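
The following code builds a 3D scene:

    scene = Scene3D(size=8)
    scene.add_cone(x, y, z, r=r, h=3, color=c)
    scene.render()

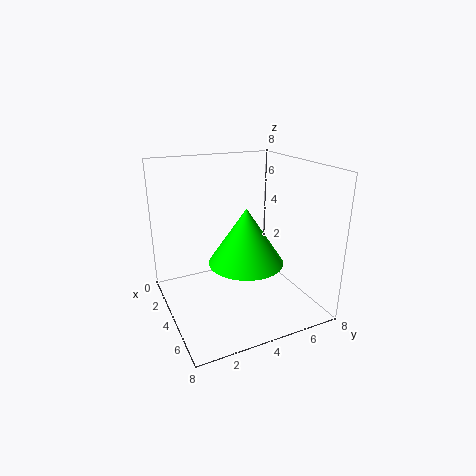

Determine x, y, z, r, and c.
x = 5, y = 4, z = 3, r = 2, c = 'lime'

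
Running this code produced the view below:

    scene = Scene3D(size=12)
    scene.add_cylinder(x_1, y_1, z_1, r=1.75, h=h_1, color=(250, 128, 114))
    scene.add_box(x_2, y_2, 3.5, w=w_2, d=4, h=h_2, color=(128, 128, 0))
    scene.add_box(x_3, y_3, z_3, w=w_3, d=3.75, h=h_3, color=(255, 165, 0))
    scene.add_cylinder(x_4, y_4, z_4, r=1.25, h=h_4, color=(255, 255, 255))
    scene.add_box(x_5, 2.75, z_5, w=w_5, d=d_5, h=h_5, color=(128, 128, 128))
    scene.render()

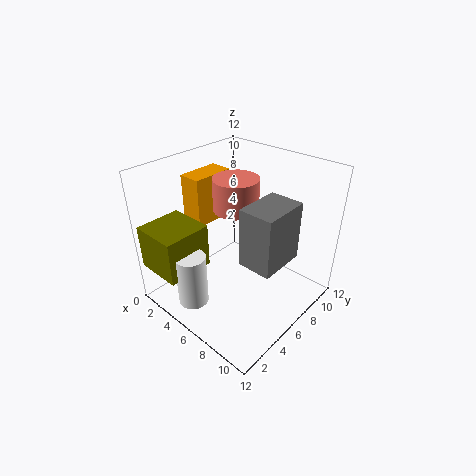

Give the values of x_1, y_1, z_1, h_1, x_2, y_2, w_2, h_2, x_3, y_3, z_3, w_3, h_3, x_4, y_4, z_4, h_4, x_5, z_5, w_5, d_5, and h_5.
x_1 = 6.25
y_1 = 5.5
z_1 = 9
h_1 = 2.5
x_2 = 0.25
y_2 = 0.25
w_2 = 4
h_2 = 3.75
x_3 = 0.75
y_3 = 4.75
z_3 = 6.25
w_3 = 2
h_3 = 4.25
x_4 = 4.5
y_4 = 2
z_4 = 1
h_4 = 4.5
x_5 = 9
z_5 = 6.75
w_5 = 2.5
d_5 = 3.5
h_5 = 4.25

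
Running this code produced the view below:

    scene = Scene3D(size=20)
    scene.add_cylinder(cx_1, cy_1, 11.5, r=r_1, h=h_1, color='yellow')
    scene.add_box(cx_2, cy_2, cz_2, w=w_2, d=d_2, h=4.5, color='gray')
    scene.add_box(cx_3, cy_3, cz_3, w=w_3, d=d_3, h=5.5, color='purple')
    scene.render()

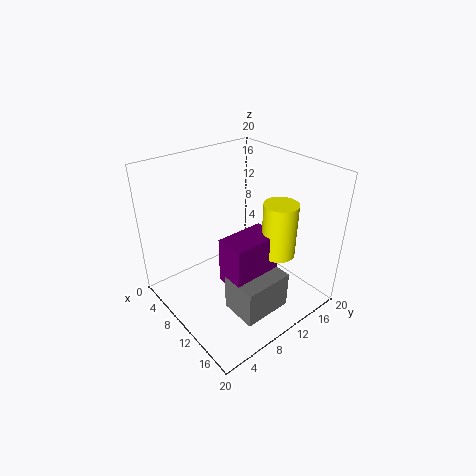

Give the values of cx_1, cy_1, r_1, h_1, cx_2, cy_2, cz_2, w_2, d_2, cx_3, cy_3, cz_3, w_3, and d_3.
cx_1 = 17.5, cy_1 = 10, r_1 = 2, h_1 = 6.5, cx_2 = 15.5, cy_2 = 3.5, cz_2 = 5.5, w_2 = 4.5, d_2 = 6, cx_3 = 14.5, cy_3 = 3.5, cz_3 = 9, w_3 = 3.5, d_3 = 6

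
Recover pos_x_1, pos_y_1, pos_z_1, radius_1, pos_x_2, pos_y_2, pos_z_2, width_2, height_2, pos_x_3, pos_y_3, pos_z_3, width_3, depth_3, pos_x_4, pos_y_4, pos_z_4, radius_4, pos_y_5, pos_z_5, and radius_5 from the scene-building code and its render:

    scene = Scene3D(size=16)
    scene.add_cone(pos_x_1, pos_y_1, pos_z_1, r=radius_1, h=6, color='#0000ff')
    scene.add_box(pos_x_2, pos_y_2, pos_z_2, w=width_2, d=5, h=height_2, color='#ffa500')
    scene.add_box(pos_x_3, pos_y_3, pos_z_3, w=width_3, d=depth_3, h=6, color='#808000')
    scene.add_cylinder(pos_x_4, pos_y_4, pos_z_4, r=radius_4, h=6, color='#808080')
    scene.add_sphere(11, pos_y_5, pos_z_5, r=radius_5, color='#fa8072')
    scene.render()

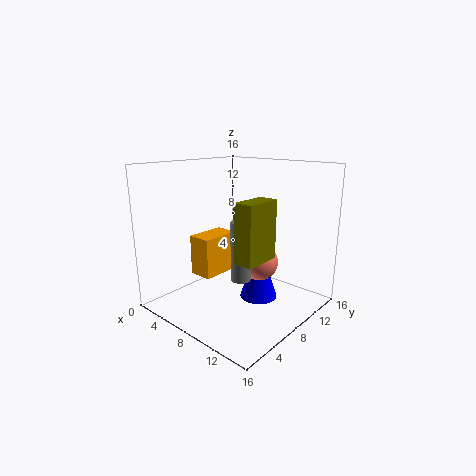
pos_x_1 = 11; pos_y_1 = 8; pos_z_1 = 2; radius_1 = 2; pos_x_2 = 1; pos_y_2 = 7; pos_z_2 = 2; width_2 = 3; height_2 = 5; pos_x_3 = 11; pos_y_3 = 4; pos_z_3 = 7; width_3 = 2; depth_3 = 4; pos_x_4 = 11; pos_y_4 = 5; pos_z_4 = 5; radius_4 = 1; pos_y_5 = 8; pos_z_5 = 6; radius_5 = 2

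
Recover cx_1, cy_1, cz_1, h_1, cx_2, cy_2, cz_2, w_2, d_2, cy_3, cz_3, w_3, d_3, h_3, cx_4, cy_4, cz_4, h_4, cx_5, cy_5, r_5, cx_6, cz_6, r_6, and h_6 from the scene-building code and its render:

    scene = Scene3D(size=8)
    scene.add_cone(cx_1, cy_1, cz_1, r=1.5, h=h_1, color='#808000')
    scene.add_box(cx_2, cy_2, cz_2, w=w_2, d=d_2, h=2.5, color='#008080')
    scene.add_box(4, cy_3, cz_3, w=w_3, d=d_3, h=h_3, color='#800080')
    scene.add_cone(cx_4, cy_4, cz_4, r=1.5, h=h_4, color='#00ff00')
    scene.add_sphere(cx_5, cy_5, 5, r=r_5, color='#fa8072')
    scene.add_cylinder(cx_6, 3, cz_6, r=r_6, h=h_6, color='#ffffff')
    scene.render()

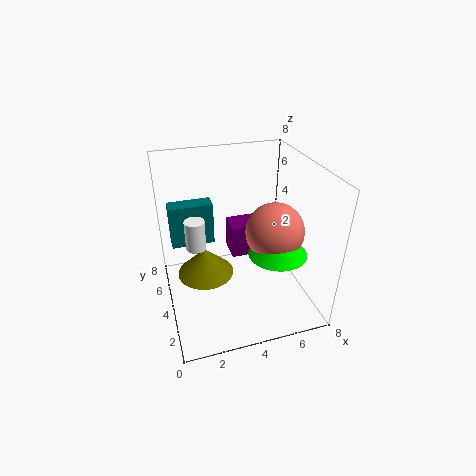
cx_1 = 2; cy_1 = 3.5; cz_1 = 2.5; h_1 = 1.5; cx_2 = 0.5; cy_2 = 5.5; cz_2 = 3; w_2 = 2.5; d_2 = 1; cy_3 = 5; cz_3 = 2; w_3 = 2; d_3 = 1.5; h_3 = 2; cx_4 = 5.5; cy_4 = 2; cz_4 = 4; h_4 = 2; cx_5 = 5.5; cy_5 = 2.5; r_5 = 1.5; cx_6 = 1.5; cz_6 = 4.5; r_6 = 0.5; h_6 = 1.5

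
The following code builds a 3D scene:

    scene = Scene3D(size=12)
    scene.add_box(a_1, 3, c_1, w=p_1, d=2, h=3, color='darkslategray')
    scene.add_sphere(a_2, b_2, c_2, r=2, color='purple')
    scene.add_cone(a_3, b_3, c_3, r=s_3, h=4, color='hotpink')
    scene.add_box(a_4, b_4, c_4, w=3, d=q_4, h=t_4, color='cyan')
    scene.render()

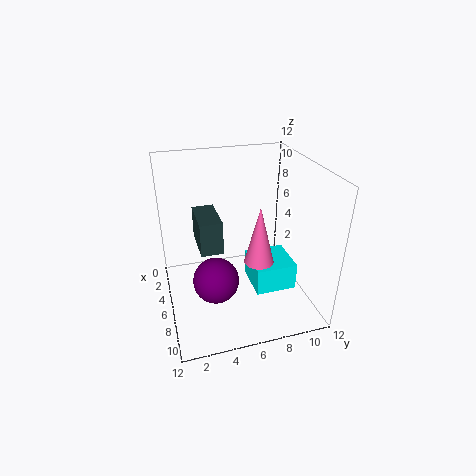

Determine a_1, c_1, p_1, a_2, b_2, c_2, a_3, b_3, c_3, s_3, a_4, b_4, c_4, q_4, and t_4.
a_1 = 1; c_1 = 4; p_1 = 4; a_2 = 6; b_2 = 4; c_2 = 2; a_3 = 11; b_3 = 6; c_3 = 7; s_3 = 1; a_4 = 8; b_4 = 6; c_4 = 4; q_4 = 3; t_4 = 2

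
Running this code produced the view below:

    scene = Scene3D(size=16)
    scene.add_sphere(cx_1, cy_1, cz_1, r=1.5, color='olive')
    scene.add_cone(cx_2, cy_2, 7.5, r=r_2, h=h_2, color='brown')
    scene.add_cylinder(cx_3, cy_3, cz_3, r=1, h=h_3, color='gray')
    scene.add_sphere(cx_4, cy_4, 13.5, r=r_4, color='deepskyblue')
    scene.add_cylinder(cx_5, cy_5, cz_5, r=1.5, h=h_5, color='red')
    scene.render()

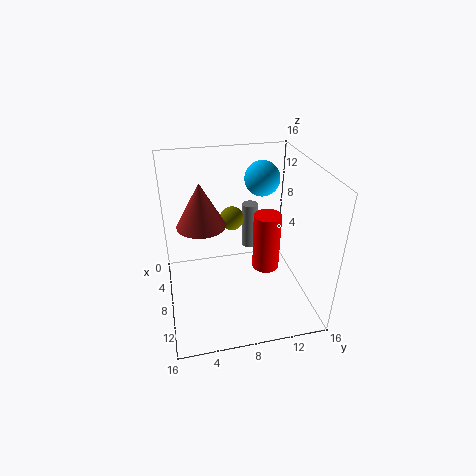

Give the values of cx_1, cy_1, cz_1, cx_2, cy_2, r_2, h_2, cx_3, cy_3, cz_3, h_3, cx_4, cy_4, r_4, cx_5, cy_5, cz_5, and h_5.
cx_1 = 2.5
cy_1 = 8.5
cz_1 = 7.5
cx_2 = 3.5
cy_2 = 4.5
r_2 = 3
h_2 = 5.5
cx_3 = 2
cy_3 = 11
cz_3 = 3
h_3 = 6
cx_4 = 5
cy_4 = 11.5
r_4 = 2
cx_5 = 9
cy_5 = 11
cz_5 = 4.5
h_5 = 6.5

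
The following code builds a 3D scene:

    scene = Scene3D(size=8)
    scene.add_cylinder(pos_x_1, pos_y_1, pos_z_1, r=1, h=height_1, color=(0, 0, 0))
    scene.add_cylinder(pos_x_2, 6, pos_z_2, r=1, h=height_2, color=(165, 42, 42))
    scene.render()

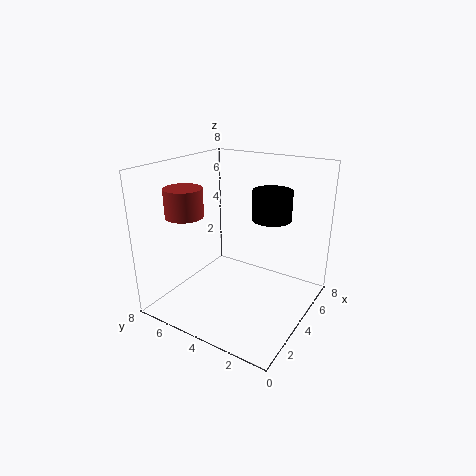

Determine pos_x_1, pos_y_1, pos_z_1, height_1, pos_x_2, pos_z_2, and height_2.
pos_x_1 = 4; pos_y_1 = 2; pos_z_1 = 5.5; height_1 = 1.5; pos_x_2 = 2; pos_z_2 = 5.5; height_2 = 1.5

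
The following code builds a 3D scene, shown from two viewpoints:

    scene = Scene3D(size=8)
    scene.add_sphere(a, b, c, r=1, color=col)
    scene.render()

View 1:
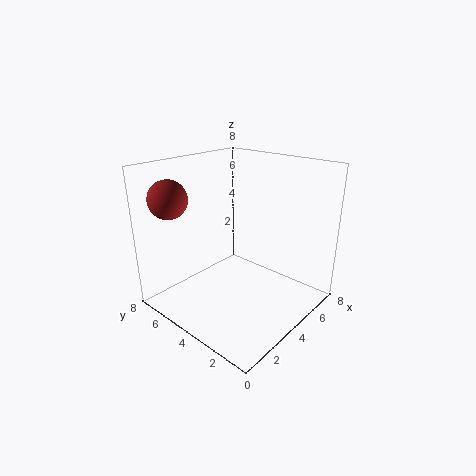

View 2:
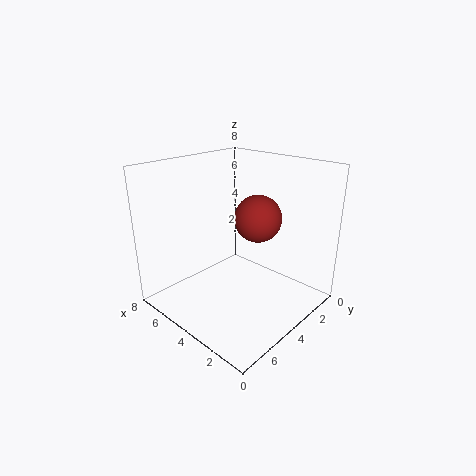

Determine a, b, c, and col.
a = 1, b = 6, c = 6.5, col = 'brown'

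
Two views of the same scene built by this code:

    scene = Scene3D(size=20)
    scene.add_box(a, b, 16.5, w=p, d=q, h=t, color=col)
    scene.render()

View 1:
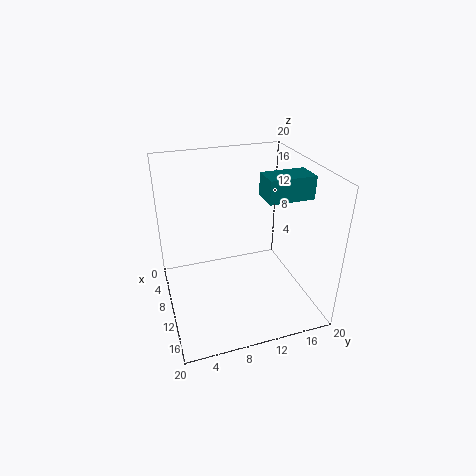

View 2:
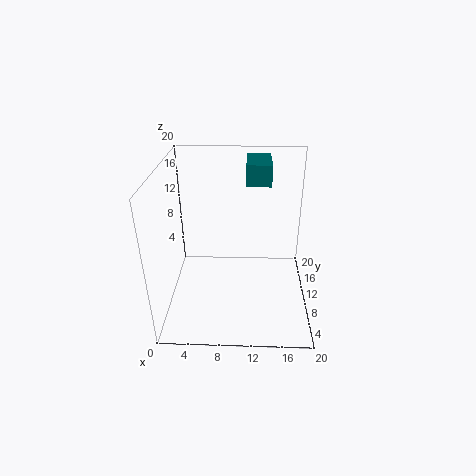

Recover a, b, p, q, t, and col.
a = 11; b = 12.5; p = 3.5; q = 6; t = 3; col = 'teal'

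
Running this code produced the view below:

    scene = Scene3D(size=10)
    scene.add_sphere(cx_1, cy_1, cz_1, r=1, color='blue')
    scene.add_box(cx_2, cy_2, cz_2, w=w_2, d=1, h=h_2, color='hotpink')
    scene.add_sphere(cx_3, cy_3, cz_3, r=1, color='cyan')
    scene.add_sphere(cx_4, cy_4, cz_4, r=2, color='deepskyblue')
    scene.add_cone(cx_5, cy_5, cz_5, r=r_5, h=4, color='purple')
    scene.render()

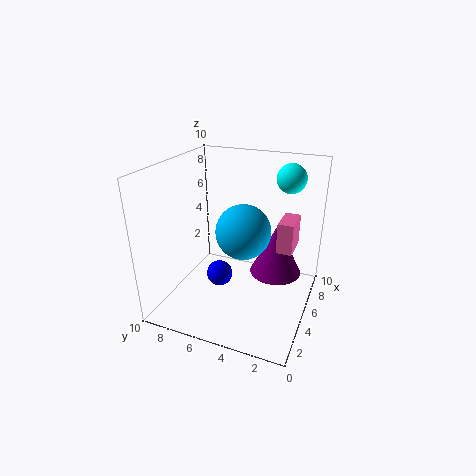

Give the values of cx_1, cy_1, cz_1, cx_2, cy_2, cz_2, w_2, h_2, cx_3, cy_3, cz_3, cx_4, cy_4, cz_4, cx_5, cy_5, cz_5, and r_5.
cx_1 = 6, cy_1 = 7, cz_1 = 1, cx_2 = 4, cy_2 = 1, cz_2 = 5, w_2 = 2, h_2 = 2, cx_3 = 7, cy_3 = 2, cz_3 = 9, cx_4 = 6, cy_4 = 5, cz_4 = 5, cx_5 = 8, cy_5 = 3, cz_5 = 1, r_5 = 2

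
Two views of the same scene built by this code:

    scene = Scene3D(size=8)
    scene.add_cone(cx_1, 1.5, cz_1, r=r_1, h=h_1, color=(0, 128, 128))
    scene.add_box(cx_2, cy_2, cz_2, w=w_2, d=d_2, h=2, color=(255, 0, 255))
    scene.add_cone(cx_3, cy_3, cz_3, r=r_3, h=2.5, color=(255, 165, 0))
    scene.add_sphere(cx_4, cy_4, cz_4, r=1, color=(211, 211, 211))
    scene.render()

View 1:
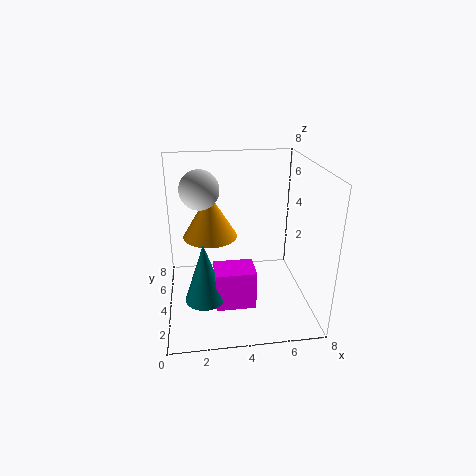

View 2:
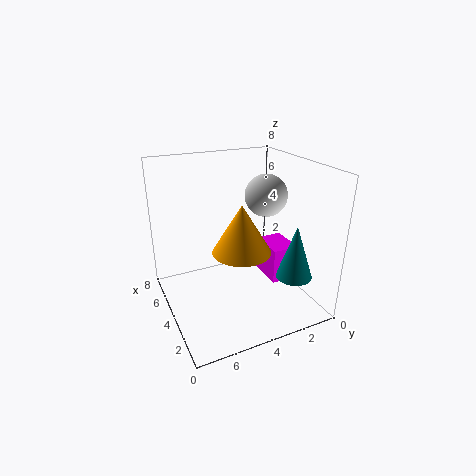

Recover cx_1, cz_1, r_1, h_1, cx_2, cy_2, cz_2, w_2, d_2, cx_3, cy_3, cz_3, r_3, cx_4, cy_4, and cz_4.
cx_1 = 2; cz_1 = 2; r_1 = 1; h_1 = 3; cx_2 = 2.5; cy_2 = 1; cz_2 = 1.5; w_2 = 2; d_2 = 1.5; cx_3 = 2.5; cy_3 = 4.5; cz_3 = 4; r_3 = 1.5; cx_4 = 2; cy_4 = 3.5; cz_4 = 7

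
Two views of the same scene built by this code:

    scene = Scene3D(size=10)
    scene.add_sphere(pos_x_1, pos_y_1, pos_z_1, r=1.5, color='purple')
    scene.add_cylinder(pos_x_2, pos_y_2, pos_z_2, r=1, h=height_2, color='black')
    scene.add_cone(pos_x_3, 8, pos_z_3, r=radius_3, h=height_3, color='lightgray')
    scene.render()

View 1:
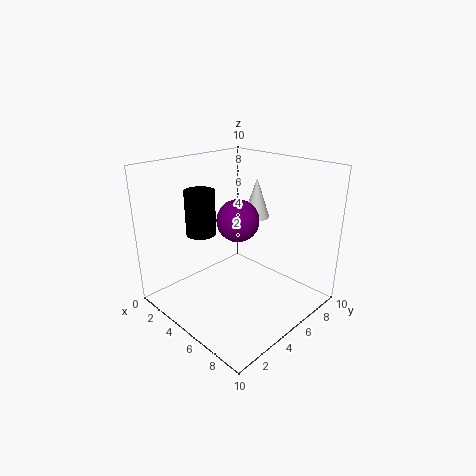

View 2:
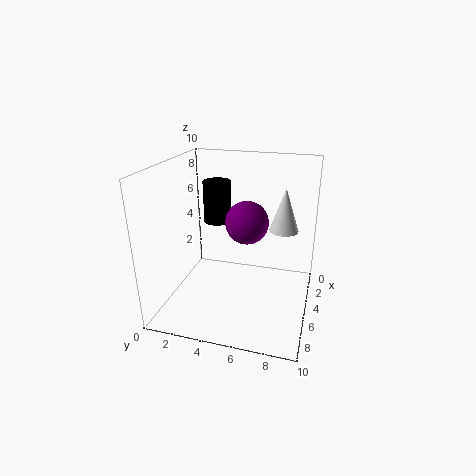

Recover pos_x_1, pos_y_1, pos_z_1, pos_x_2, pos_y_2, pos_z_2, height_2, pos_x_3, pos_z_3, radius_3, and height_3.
pos_x_1 = 4.5; pos_y_1 = 5.5; pos_z_1 = 6; pos_x_2 = 3.5; pos_y_2 = 3; pos_z_2 = 5.5; height_2 = 3; pos_x_3 = 4; pos_z_3 = 5.5; radius_3 = 1; height_3 = 3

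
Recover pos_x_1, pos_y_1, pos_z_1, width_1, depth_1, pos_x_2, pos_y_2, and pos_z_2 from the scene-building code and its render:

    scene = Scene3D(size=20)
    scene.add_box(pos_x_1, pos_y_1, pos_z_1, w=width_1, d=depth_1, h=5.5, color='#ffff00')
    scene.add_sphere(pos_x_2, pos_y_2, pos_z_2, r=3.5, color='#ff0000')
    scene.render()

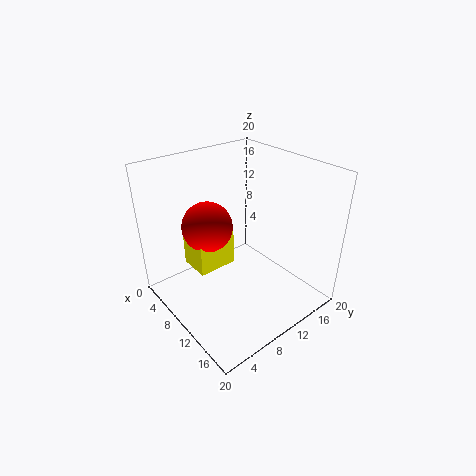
pos_x_1 = 4.5; pos_y_1 = 4.5; pos_z_1 = 5.5; width_1 = 4.5; depth_1 = 5.5; pos_x_2 = 7; pos_y_2 = 7; pos_z_2 = 11.5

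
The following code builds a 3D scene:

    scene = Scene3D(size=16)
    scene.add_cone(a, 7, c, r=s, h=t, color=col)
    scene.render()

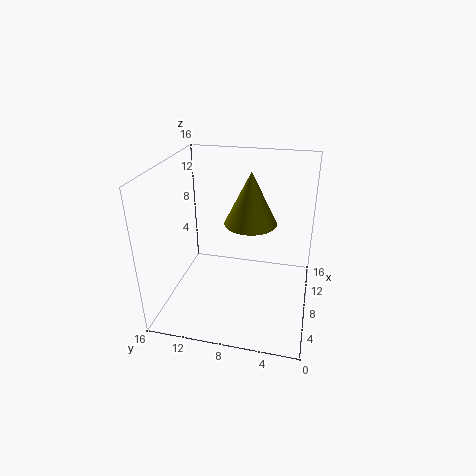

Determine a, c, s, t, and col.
a = 10
c = 9
s = 3
t = 6
col = 'olive'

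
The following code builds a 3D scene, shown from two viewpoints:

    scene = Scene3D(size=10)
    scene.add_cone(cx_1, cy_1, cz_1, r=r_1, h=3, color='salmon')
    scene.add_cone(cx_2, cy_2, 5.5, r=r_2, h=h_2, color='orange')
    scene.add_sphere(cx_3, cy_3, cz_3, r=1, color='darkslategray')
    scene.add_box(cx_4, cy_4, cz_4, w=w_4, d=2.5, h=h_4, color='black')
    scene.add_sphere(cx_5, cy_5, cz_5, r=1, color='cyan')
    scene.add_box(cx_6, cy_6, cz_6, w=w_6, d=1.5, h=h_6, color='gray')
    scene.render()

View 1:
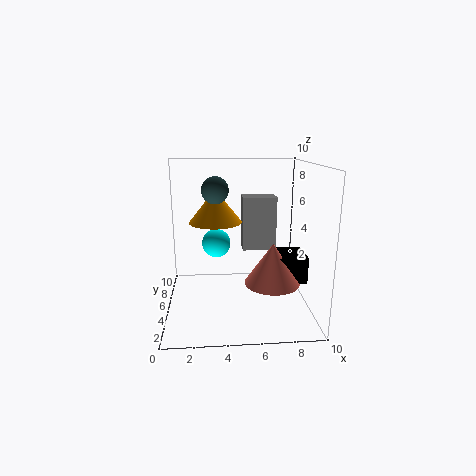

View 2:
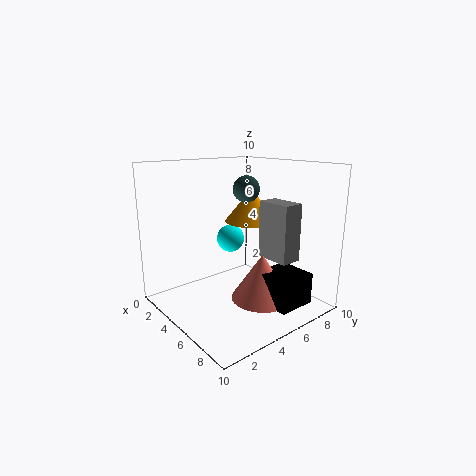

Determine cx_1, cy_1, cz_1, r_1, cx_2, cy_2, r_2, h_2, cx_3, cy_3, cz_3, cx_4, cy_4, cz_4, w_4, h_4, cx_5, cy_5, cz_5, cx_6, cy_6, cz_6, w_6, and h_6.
cx_1 = 7.5, cy_1 = 5, cz_1 = 1.5, r_1 = 2, cx_2 = 3.5, cy_2 = 7.5, r_2 = 2, h_2 = 2.5, cx_3 = 3.5, cy_3 = 7, cz_3 = 8, cx_4 = 7.5, cy_4 = 4.5, cz_4 = 1.5, w_4 = 2.5, h_4 = 2, cx_5 = 3.5, cy_5 = 5.5, cz_5 = 4.5, cx_6 = 5.5, cy_6 = 6.5, cz_6 = 3.5, w_6 = 2.5, h_6 = 4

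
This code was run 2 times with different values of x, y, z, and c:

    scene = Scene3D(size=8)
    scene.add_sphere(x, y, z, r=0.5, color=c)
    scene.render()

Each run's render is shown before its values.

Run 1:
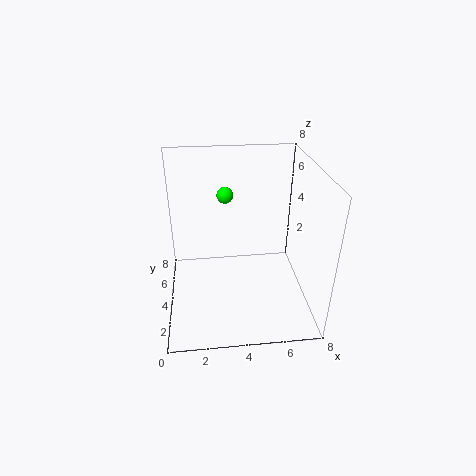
x = 3.5
y = 6.5
z = 5.5
c = 'lime'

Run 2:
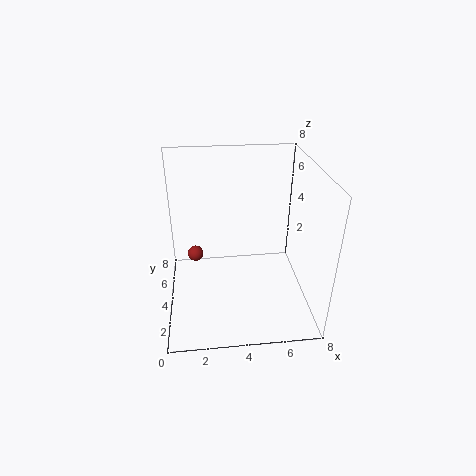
x = 1.5
y = 6.5
z = 1.5
c = 'brown'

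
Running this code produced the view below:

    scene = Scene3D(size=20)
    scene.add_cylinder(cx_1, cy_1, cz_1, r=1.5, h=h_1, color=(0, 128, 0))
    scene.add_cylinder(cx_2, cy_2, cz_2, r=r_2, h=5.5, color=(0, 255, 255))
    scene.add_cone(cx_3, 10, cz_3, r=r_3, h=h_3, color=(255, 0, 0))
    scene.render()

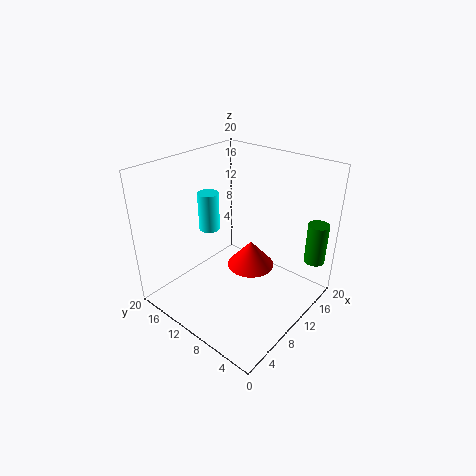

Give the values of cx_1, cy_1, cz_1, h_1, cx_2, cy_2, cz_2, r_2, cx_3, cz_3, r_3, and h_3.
cx_1 = 18, cy_1 = 2, cz_1 = 5.5, h_1 = 6, cx_2 = 9.5, cy_2 = 15, cz_2 = 10, r_2 = 1.5, cx_3 = 13, cz_3 = 4, r_3 = 3.5, h_3 = 4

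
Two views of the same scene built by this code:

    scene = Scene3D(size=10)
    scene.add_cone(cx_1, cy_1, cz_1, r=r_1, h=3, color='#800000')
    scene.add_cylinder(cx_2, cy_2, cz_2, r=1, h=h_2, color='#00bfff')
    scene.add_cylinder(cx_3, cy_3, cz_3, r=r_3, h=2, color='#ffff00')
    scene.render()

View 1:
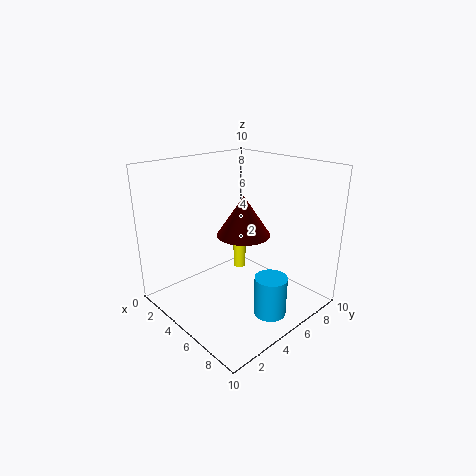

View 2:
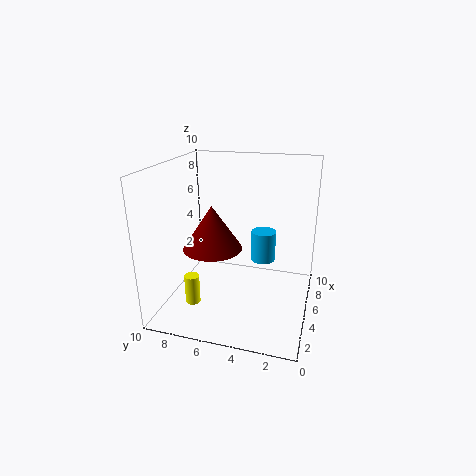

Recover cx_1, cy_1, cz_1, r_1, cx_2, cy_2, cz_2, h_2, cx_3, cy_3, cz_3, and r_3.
cx_1 = 4
cy_1 = 6.5
cz_1 = 4.5
r_1 = 2
cx_2 = 9
cy_2 = 4
cz_2 = 1.5
h_2 = 2.5
cx_3 = 2.5
cy_3 = 7.5
cz_3 = 1
r_3 = 0.5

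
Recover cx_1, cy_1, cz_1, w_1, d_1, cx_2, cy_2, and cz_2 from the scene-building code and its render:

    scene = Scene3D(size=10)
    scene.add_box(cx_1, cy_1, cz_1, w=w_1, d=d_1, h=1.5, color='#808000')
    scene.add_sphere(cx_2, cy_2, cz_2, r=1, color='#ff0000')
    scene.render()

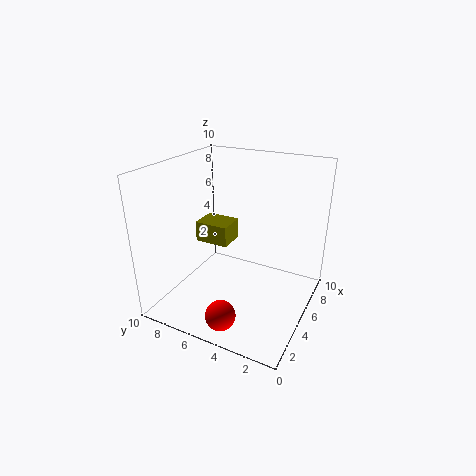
cx_1 = 5; cy_1 = 6; cz_1 = 4; w_1 = 2; d_1 = 2.5; cx_2 = 1.5; cy_2 = 4.5; cz_2 = 1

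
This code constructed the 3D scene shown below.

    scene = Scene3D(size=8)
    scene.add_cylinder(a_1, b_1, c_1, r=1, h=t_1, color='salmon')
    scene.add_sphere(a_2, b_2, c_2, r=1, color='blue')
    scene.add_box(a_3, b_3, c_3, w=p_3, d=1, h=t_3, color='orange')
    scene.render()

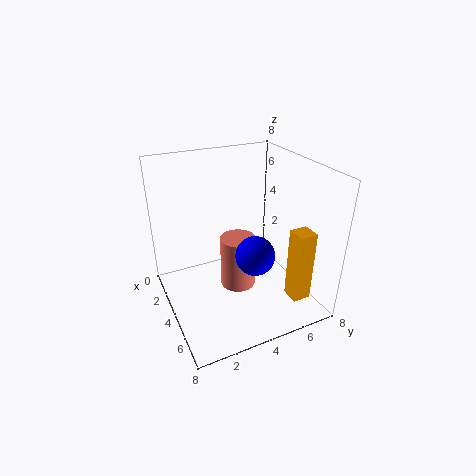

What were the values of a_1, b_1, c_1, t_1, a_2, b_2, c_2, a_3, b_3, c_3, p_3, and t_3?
a_1 = 4; b_1 = 4; c_1 = 1; t_1 = 3; a_2 = 6; b_2 = 4; c_2 = 4; a_3 = 6; b_3 = 6; c_3 = 1; p_3 = 1; t_3 = 4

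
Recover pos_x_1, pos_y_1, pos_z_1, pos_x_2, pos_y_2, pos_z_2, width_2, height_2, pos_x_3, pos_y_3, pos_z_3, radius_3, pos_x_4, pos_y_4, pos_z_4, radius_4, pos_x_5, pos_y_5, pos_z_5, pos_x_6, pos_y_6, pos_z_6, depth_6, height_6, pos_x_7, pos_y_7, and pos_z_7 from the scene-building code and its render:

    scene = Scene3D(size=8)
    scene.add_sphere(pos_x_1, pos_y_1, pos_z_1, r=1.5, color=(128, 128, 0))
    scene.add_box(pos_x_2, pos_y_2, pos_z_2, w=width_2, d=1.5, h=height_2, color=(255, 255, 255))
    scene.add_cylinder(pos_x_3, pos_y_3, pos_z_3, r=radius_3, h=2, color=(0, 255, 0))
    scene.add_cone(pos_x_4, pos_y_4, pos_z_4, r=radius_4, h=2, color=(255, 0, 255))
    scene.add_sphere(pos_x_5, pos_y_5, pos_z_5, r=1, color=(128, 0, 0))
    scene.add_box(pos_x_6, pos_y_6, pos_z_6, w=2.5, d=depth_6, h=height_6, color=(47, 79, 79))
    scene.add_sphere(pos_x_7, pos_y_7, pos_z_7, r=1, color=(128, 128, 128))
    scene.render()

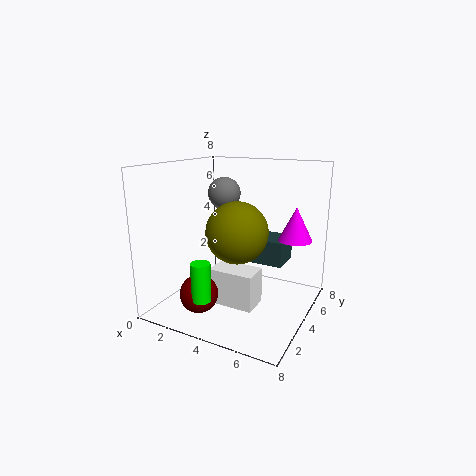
pos_x_1 = 5
pos_y_1 = 2
pos_z_1 = 5
pos_x_2 = 3
pos_y_2 = 2.5
pos_z_2 = 0.5
width_2 = 2.5
height_2 = 2
pos_x_3 = 3.5
pos_y_3 = 1
pos_z_3 = 1.5
radius_3 = 0.5
pos_x_4 = 6.5
pos_y_4 = 6.5
pos_z_4 = 3.5
radius_4 = 1
pos_x_5 = 3
pos_y_5 = 1.5
pos_z_5 = 1.5
pos_x_6 = 3.5
pos_y_6 = 5.5
pos_z_6 = 2
depth_6 = 2
height_6 = 1.5
pos_x_7 = 2
pos_y_7 = 6
pos_z_7 = 6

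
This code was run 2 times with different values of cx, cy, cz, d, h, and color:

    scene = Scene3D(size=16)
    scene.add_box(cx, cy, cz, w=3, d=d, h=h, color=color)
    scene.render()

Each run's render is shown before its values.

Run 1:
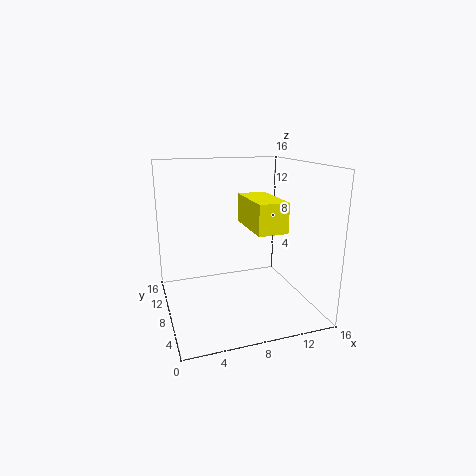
cx = 8, cy = 2, cz = 10, d = 6, h = 3, color = 'yellow'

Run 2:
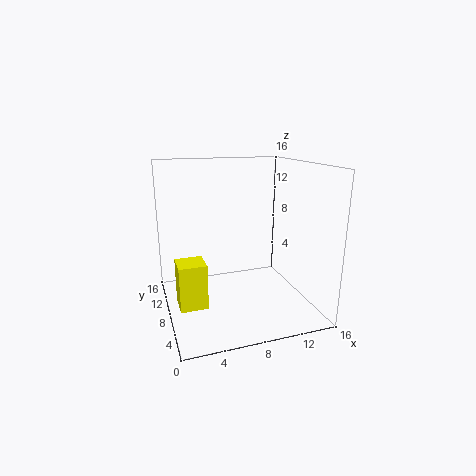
cx = 1, cy = 6, cz = 1, d = 3, h = 5, color = 'yellow'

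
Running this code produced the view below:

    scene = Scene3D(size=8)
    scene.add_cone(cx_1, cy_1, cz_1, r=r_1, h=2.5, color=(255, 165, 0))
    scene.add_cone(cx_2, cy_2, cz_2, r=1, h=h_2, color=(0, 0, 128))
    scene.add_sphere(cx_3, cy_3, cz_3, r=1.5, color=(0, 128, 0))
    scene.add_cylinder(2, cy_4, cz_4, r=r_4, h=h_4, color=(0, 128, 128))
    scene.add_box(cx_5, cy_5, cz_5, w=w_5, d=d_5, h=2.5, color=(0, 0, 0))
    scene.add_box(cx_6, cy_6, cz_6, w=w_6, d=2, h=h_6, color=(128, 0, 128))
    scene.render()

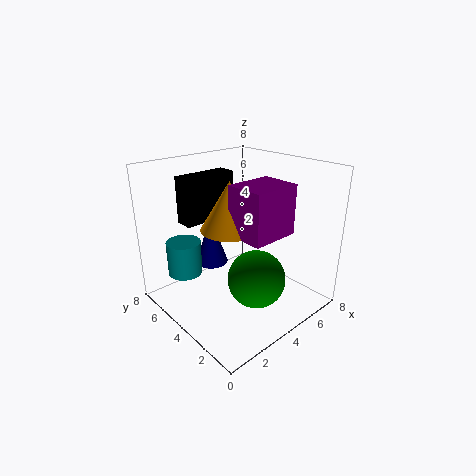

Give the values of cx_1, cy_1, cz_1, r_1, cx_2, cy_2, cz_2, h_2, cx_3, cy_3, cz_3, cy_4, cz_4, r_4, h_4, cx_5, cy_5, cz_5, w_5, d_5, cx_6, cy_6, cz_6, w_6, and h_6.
cx_1 = 3
cy_1 = 3.5
cz_1 = 5
r_1 = 1.5
cx_2 = 4
cy_2 = 6.5
cz_2 = 1.5
h_2 = 3
cx_3 = 3.5
cy_3 = 2
cz_3 = 2.5
cy_4 = 6.5
cz_4 = 1.5
r_4 = 1
h_4 = 2
cx_5 = 1.5
cy_5 = 5
cz_5 = 5
w_5 = 3
d_5 = 1
cx_6 = 2.5
cy_6 = 1
cz_6 = 5
w_6 = 2.5
h_6 = 2.5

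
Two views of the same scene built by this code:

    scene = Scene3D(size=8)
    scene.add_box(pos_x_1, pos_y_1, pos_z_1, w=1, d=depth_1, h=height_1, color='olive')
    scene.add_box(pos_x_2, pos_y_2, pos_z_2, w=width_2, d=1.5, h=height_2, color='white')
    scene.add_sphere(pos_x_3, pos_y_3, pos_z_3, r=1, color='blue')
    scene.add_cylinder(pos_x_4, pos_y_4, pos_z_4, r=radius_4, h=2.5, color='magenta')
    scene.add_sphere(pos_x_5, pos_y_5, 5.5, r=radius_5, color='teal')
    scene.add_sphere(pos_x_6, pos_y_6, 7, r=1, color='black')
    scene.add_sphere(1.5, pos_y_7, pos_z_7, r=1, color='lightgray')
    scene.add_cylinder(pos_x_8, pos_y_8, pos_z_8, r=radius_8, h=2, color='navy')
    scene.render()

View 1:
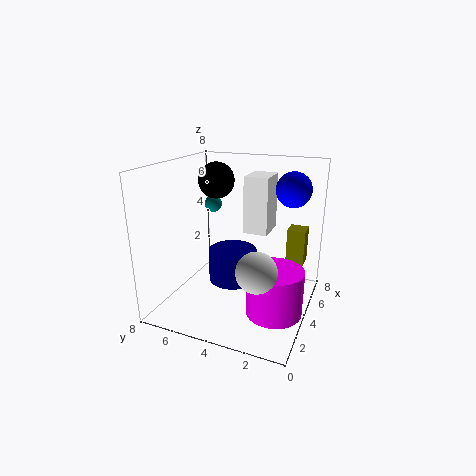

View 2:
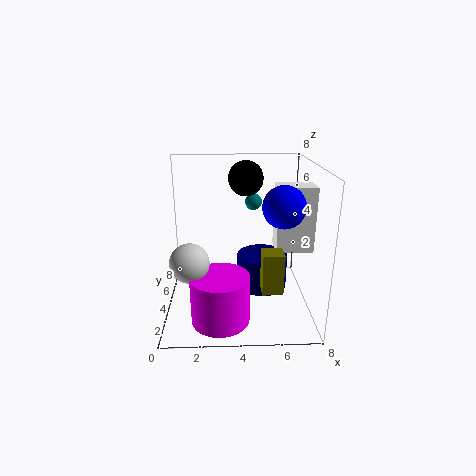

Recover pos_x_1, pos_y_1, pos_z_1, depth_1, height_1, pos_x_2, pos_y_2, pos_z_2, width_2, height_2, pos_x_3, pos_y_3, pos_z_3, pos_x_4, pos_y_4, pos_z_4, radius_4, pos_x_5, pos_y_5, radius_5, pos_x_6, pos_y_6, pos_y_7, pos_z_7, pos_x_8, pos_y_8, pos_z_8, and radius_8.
pos_x_1 = 5; pos_y_1 = 0.5; pos_z_1 = 2.5; depth_1 = 1; height_1 = 2; pos_x_2 = 6; pos_y_2 = 3; pos_z_2 = 3.5; width_2 = 2; height_2 = 3.5; pos_x_3 = 6; pos_y_3 = 1.5; pos_z_3 = 6.5; pos_x_4 = 3; pos_y_4 = 1.5; pos_z_4 = 0.5; radius_4 = 1.5; pos_x_5 = 5; pos_y_5 = 6; radius_5 = 0.5; pos_x_6 = 4.5; pos_y_6 = 5.5; pos_y_7 = 2; pos_z_7 = 3.5; pos_x_8 = 5.5; pos_y_8 = 5; pos_z_8 = 0.5; radius_8 = 1.5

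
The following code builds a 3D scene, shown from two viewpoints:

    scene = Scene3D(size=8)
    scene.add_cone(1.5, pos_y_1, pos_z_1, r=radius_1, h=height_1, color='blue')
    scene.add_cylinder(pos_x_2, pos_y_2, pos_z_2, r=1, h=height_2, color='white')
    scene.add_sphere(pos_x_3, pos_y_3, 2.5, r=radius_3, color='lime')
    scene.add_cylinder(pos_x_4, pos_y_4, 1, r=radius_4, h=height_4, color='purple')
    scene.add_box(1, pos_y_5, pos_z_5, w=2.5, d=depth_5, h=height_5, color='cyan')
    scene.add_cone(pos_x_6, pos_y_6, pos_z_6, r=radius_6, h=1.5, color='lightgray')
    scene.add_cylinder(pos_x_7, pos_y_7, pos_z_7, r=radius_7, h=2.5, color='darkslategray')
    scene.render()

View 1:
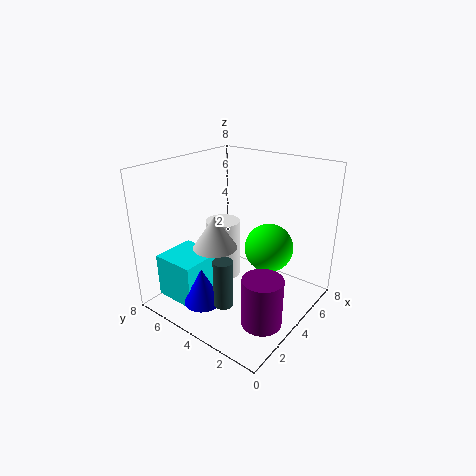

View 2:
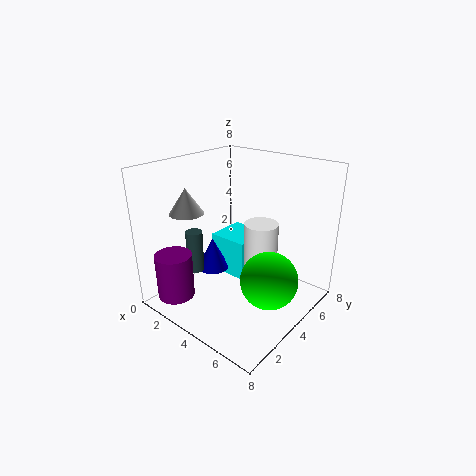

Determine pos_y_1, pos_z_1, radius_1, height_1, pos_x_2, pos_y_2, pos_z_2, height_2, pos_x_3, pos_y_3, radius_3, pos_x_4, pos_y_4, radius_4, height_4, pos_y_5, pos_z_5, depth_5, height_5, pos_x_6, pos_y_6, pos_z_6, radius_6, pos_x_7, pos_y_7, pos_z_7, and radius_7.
pos_y_1 = 4.5, pos_z_1 = 1, radius_1 = 1, height_1 = 2, pos_x_2 = 4.5, pos_y_2 = 5.5, pos_z_2 = 1, height_2 = 3.5, pos_x_3 = 6.5, pos_y_3 = 3.5, radius_3 = 1.5, pos_x_4 = 2, pos_y_4 = 1, radius_4 = 1, height_4 = 2.5, pos_y_5 = 5, pos_z_5 = 0.5, depth_5 = 2.5, height_5 = 2.5, pos_x_6 = 1, pos_y_6 = 3, pos_z_6 = 5, radius_6 = 1, pos_x_7 = 1.5, pos_y_7 = 3, pos_z_7 = 1.5, radius_7 = 0.5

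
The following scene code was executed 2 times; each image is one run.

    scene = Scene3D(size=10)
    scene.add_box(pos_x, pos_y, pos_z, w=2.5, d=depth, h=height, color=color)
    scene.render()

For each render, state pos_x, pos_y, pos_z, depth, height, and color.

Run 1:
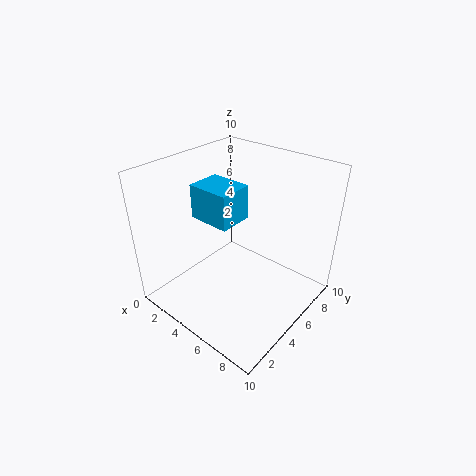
pos_x = 4.5; pos_y = 1.5; pos_z = 8; depth = 2; height = 2; color = 'deepskyblue'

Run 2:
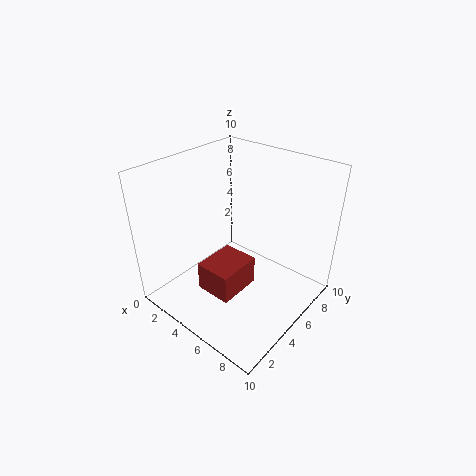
pos_x = 4; pos_y = 2; pos_z = 2; depth = 3; height = 2; color = 'brown'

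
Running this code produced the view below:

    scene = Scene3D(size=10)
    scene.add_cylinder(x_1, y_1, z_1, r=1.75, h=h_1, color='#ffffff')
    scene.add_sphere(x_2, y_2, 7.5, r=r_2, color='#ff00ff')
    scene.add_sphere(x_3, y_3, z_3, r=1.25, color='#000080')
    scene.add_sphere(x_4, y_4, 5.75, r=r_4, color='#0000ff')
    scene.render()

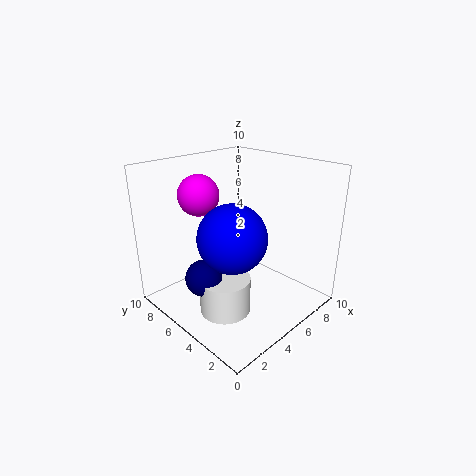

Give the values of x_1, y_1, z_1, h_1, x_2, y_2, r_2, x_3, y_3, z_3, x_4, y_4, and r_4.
x_1 = 3.25, y_1 = 4.5, z_1 = 0.25, h_1 = 2.5, x_2 = 4.25, y_2 = 8.25, r_2 = 1.5, x_3 = 2.25, y_3 = 5.5, z_3 = 2.75, x_4 = 3.5, y_4 = 4, r_4 = 2.25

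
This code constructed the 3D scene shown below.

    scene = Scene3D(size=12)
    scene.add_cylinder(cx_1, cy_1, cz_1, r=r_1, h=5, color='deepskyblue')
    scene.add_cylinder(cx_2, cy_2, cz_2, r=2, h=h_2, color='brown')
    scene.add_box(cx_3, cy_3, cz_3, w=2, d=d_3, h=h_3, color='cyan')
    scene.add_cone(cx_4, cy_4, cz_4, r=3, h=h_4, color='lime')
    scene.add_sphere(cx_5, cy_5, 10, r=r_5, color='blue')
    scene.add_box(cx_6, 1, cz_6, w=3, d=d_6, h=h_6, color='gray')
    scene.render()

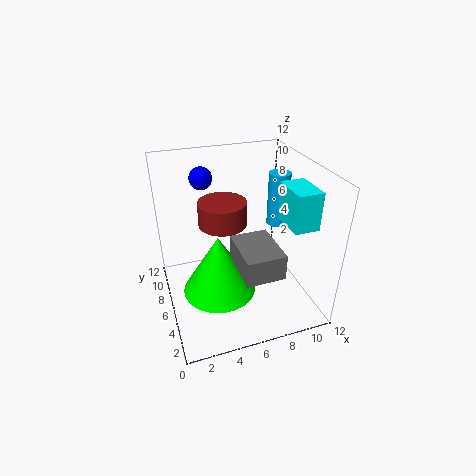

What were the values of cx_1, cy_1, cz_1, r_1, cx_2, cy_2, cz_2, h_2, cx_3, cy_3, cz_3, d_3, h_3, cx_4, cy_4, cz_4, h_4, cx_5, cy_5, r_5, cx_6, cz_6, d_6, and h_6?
cx_1 = 11
cy_1 = 9
cz_1 = 5
r_1 = 1
cx_2 = 5
cy_2 = 7
cz_2 = 7
h_2 = 2
cx_3 = 9
cy_3 = 2
cz_3 = 8
d_3 = 3
h_3 = 3
cx_4 = 4
cy_4 = 5
cz_4 = 2
h_4 = 5
cx_5 = 4
cy_5 = 10
r_5 = 1
cx_6 = 5
cz_6 = 5
d_6 = 4
h_6 = 2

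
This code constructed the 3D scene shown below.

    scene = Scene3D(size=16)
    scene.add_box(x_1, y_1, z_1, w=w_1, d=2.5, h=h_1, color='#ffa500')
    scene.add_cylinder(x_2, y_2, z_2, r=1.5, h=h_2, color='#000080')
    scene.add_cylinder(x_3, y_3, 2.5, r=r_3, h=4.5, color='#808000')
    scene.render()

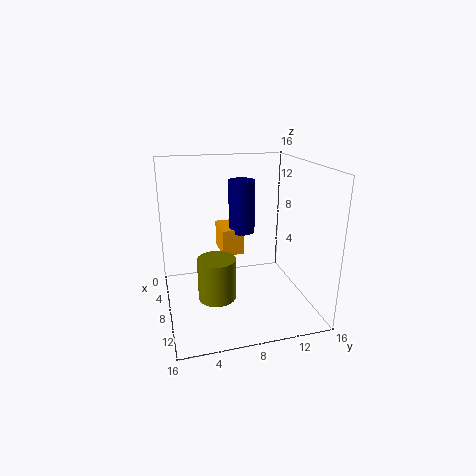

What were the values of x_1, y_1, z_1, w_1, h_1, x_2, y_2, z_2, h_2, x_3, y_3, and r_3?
x_1 = 3, y_1 = 6.5, z_1 = 5.5, w_1 = 4, h_1 = 3, x_2 = 6, y_2 = 9, z_2 = 8, h_2 = 6, x_3 = 10.5, y_3 = 5, r_3 = 2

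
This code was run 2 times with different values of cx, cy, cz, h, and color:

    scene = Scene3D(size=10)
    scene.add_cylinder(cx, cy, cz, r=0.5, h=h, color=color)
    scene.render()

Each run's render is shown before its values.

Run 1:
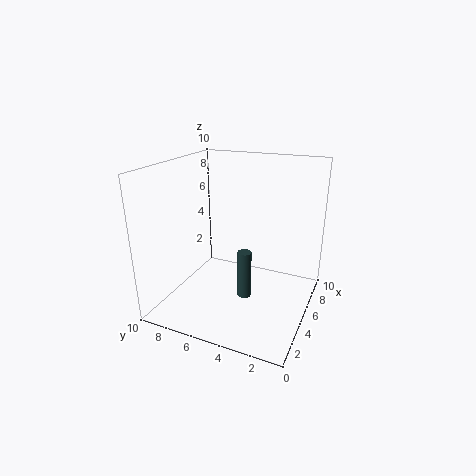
cx = 5, cy = 4.5, cz = 0.5, h = 3.5, color = 'darkslategray'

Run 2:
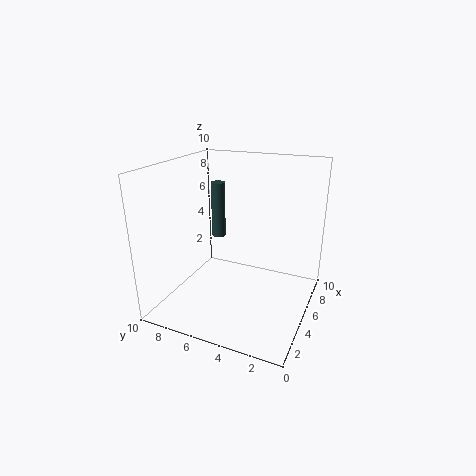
cx = 6, cy = 7, cz = 4.5, h = 4, color = 'darkslategray'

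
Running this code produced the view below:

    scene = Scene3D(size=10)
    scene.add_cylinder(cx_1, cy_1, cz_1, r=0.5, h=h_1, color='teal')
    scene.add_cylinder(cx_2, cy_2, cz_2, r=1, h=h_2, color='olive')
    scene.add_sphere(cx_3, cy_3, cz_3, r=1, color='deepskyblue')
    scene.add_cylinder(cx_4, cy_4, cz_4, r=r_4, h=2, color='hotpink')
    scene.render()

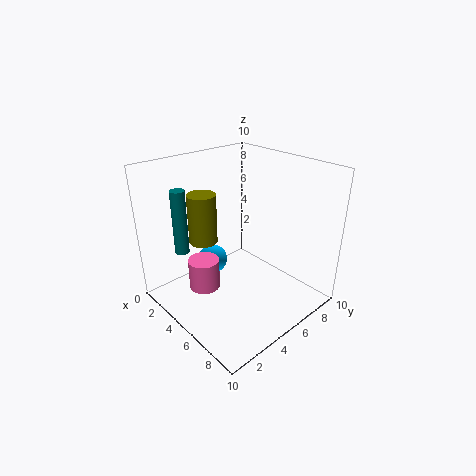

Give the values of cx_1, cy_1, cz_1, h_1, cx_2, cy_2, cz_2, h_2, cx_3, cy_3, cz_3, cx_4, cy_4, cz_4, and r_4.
cx_1 = 2.5; cy_1 = 2; cz_1 = 4; h_1 = 4.5; cx_2 = 3; cy_2 = 3.5; cz_2 = 4.5; h_2 = 3.5; cx_3 = 4; cy_3 = 3.5; cz_3 = 3.5; cx_4 = 5; cy_4 = 2; cz_4 = 2.5; r_4 = 1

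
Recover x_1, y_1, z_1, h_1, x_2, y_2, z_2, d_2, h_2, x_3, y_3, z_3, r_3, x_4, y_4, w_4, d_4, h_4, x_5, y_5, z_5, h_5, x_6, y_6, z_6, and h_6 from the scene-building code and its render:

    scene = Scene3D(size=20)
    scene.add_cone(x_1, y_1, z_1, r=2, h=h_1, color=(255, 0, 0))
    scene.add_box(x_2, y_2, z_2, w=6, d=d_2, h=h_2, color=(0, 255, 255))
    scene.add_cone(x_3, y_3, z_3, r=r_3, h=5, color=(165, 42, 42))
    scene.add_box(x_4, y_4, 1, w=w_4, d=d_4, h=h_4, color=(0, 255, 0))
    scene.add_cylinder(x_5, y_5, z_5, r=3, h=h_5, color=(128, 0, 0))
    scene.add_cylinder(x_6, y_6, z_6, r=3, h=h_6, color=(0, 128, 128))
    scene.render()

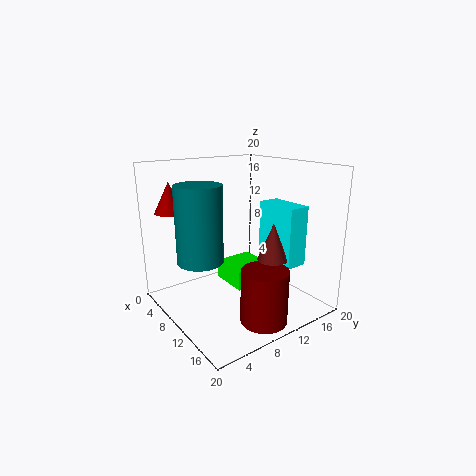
x_1 = 6
y_1 = 2
z_1 = 14
h_1 = 4
x_2 = 11
y_2 = 13
z_2 = 7
d_2 = 3
h_2 = 8
x_3 = 15
y_3 = 12
z_3 = 8
r_3 = 2
x_4 = 3
y_4 = 11
w_4 = 6
d_4 = 6
h_4 = 3
x_5 = 17
y_5 = 9
z_5 = 1
h_5 = 7
x_6 = 10
y_6 = 4
z_6 = 8
h_6 = 10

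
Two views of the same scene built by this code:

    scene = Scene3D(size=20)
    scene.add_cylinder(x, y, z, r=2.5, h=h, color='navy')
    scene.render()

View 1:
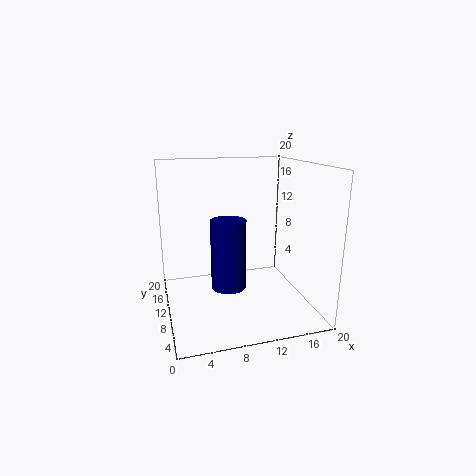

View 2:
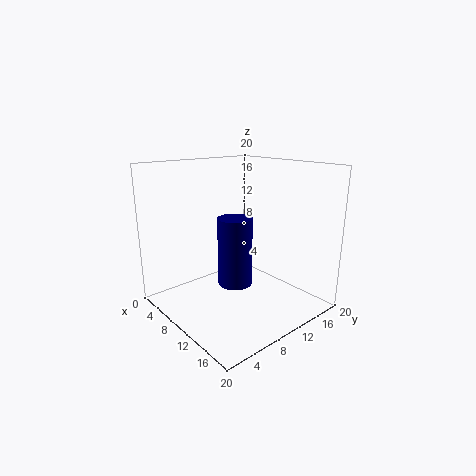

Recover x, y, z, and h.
x = 8.75
y = 10.5
z = 2.5
h = 10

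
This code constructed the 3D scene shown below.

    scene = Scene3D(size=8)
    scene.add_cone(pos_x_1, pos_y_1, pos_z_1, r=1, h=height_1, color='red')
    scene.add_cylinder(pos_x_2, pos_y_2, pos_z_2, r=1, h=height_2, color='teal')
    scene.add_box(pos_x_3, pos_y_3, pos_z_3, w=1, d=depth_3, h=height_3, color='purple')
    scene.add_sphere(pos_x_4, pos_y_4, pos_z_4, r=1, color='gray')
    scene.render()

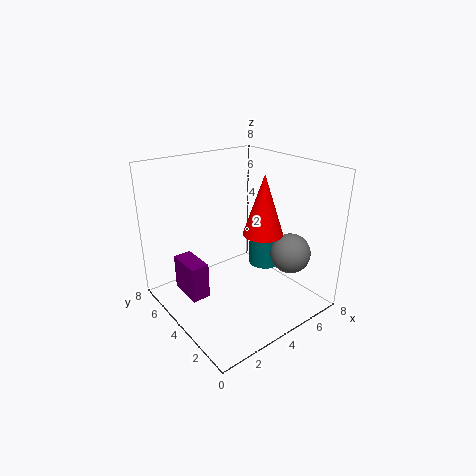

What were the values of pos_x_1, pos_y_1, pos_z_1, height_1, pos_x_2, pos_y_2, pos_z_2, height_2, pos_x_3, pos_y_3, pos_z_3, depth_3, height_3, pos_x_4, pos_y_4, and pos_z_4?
pos_x_1 = 4; pos_y_1 = 2; pos_z_1 = 5; height_1 = 3; pos_x_2 = 7; pos_y_2 = 5; pos_z_2 = 1; height_2 = 2; pos_x_3 = 1; pos_y_3 = 4; pos_z_3 = 1; depth_3 = 2; height_3 = 2; pos_x_4 = 5; pos_y_4 = 1; pos_z_4 = 4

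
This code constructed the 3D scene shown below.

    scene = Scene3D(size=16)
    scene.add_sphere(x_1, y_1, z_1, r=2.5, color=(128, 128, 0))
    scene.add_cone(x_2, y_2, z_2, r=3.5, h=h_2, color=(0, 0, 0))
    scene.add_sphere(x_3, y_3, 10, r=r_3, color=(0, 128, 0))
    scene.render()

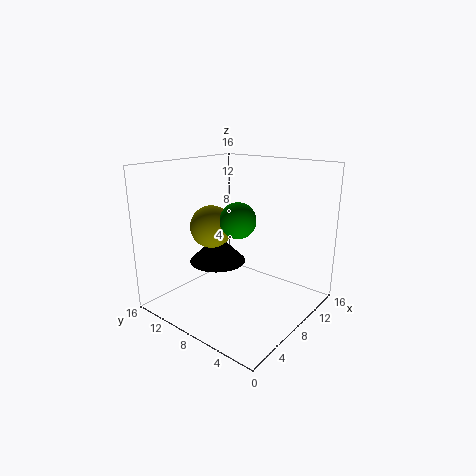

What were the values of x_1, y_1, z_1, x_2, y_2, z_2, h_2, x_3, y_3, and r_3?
x_1 = 8; y_1 = 12; z_1 = 8.5; x_2 = 9.5; y_2 = 12.5; z_2 = 3.5; h_2 = 3.5; x_3 = 8; y_3 = 8; r_3 = 2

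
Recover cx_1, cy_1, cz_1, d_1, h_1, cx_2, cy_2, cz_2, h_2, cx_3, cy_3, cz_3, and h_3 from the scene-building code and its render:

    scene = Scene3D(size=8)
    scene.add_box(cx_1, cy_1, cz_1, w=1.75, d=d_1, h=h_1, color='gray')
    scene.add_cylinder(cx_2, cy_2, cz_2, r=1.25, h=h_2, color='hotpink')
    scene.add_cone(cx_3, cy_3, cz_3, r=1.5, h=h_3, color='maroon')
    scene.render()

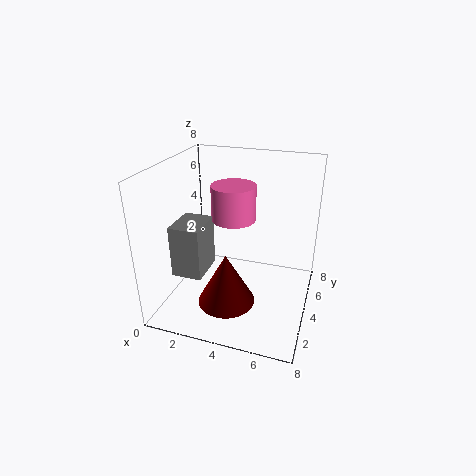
cx_1 = 0.5
cy_1 = 2.5
cz_1 = 1.75
d_1 = 2.25
h_1 = 3
cx_2 = 3.5
cy_2 = 4.75
cz_2 = 4.75
h_2 = 2
cx_3 = 4
cy_3 = 2
cz_3 = 1.25
h_3 = 2.75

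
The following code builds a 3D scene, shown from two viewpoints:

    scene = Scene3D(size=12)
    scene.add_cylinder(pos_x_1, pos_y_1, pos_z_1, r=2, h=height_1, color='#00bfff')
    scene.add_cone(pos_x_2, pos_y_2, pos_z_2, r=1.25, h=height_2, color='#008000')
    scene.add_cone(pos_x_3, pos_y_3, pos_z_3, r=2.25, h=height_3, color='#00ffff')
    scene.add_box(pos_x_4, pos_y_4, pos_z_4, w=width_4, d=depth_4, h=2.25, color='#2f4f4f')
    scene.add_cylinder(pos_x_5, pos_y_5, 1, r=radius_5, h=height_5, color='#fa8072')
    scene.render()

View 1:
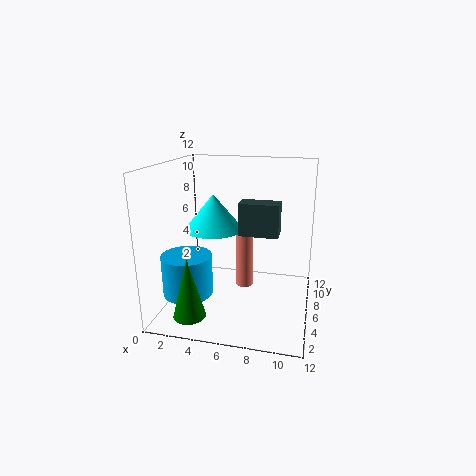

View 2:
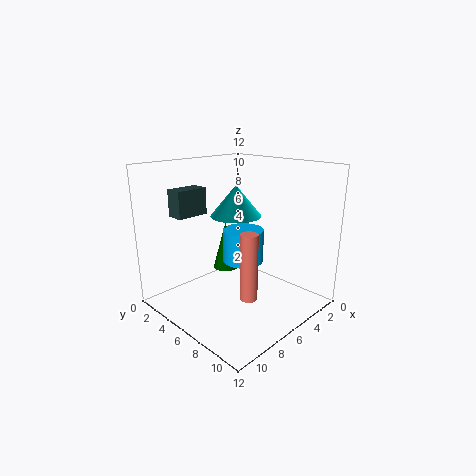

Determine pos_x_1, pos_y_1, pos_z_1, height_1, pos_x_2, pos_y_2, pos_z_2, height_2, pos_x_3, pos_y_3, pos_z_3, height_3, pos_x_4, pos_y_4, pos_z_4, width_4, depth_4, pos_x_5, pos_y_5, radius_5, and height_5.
pos_x_1 = 2.5, pos_y_1 = 3.25, pos_z_1 = 2, height_1 = 3.25, pos_x_2 = 3.25, pos_y_2 = 1.5, pos_z_2 = 1, height_2 = 4.75, pos_x_3 = 4.5, pos_y_3 = 4.25, pos_z_3 = 7.25, height_3 = 2.75, pos_x_4 = 7, pos_y_4 = 1.75, pos_z_4 = 7.75, width_4 = 2.75, depth_4 = 1.5, pos_x_5 = 6.25, pos_y_5 = 7.5, radius_5 = 0.75, height_5 = 5.75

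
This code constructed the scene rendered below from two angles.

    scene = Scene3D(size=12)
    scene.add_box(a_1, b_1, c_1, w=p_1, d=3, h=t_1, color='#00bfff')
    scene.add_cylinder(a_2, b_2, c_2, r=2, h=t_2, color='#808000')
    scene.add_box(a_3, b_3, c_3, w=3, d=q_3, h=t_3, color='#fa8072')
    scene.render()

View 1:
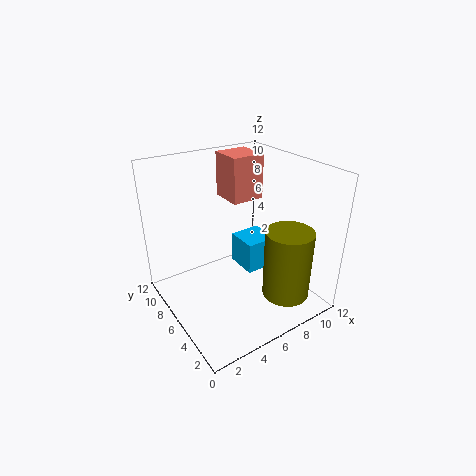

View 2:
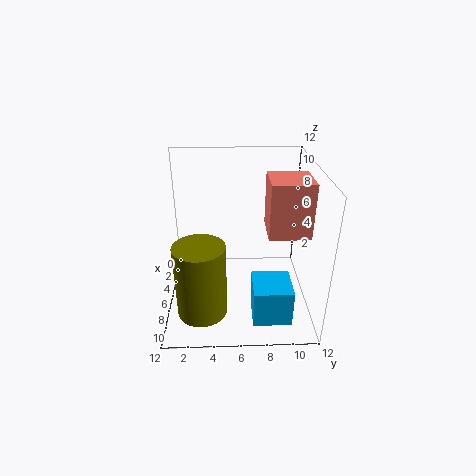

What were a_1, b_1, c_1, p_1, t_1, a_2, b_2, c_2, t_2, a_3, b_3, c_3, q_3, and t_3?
a_1 = 8, b_1 = 7, c_1 = 1, p_1 = 3, t_1 = 3, a_2 = 9, b_2 = 3, c_2 = 1, t_2 = 6, a_3 = 7, b_3 = 8, c_3 = 8, q_3 = 3, t_3 = 4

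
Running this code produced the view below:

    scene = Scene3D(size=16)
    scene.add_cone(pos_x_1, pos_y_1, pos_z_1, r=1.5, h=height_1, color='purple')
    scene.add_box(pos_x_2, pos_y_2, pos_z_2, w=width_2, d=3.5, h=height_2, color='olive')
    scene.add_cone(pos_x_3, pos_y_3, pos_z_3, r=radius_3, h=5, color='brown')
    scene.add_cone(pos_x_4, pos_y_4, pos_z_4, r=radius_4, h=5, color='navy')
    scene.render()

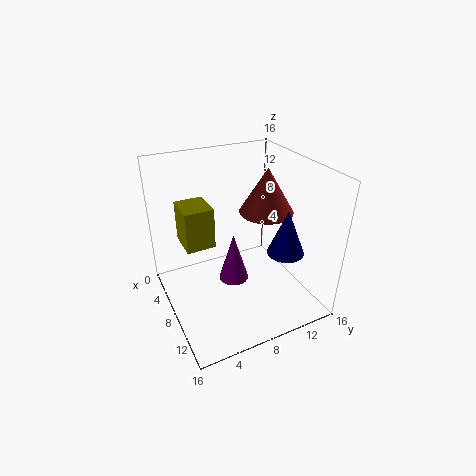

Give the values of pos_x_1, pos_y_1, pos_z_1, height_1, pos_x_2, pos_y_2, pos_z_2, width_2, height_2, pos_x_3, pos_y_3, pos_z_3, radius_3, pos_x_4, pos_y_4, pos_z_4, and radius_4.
pos_x_1 = 11
pos_y_1 = 6
pos_z_1 = 5.5
height_1 = 5
pos_x_2 = 1
pos_y_2 = 3
pos_z_2 = 5.5
width_2 = 4
height_2 = 5
pos_x_3 = 8
pos_y_3 = 11.5
pos_z_3 = 10.5
radius_3 = 3
pos_x_4 = 11.5
pos_y_4 = 12
pos_z_4 = 7
radius_4 = 2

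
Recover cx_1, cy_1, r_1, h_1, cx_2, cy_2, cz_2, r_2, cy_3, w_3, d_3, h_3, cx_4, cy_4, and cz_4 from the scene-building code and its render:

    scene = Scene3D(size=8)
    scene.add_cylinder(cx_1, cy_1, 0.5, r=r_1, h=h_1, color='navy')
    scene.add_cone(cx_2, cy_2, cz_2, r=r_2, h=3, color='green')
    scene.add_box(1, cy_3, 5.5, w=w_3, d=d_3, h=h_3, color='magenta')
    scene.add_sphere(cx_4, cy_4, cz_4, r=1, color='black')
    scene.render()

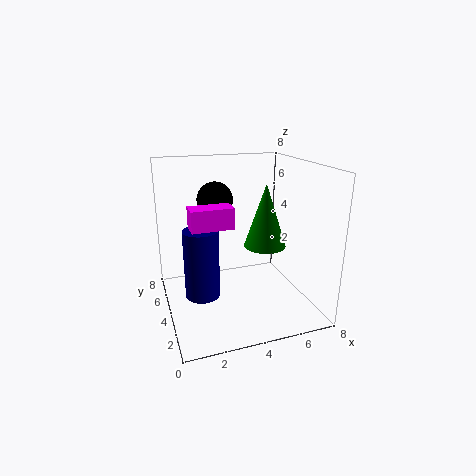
cx_1 = 2, cy_1 = 4.5, r_1 = 1, h_1 = 4, cx_2 = 4.5, cy_2 = 1.5, cz_2 = 4.5, r_2 = 1, cy_3 = 1.5, w_3 = 2, d_3 = 1, h_3 = 1, cx_4 = 3, cy_4 = 5, cz_4 = 6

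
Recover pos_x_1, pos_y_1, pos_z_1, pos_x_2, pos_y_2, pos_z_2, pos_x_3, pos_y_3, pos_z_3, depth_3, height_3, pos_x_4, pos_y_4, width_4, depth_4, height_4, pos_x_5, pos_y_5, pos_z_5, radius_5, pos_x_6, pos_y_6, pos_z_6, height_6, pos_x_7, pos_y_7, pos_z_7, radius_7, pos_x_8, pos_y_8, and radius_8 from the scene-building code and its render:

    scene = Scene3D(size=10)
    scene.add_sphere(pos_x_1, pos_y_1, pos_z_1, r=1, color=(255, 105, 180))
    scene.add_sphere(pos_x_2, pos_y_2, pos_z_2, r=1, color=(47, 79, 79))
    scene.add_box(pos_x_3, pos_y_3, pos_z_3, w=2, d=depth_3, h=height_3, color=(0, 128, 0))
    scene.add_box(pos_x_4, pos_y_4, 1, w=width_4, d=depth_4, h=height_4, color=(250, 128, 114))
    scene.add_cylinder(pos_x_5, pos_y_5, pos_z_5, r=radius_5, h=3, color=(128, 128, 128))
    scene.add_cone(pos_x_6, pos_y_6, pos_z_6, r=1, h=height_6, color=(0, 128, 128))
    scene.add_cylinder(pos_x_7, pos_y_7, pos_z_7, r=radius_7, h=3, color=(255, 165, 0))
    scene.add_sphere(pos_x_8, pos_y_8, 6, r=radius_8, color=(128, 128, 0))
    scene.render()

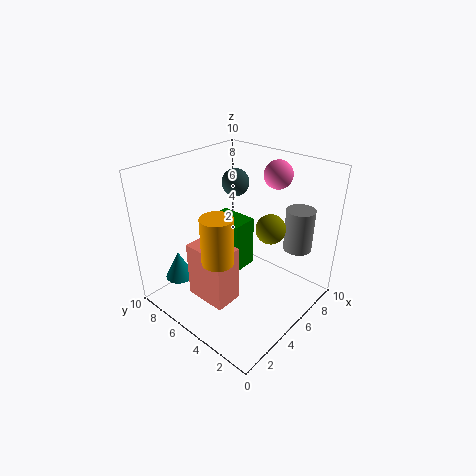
pos_x_1 = 8; pos_y_1 = 4; pos_z_1 = 9; pos_x_2 = 7; pos_y_2 = 7; pos_z_2 = 8; pos_x_3 = 6; pos_y_3 = 6; pos_z_3 = 1; depth_3 = 3; height_3 = 4; pos_x_4 = 2; pos_y_4 = 4; width_4 = 2; depth_4 = 3; height_4 = 4; pos_x_5 = 8; pos_y_5 = 2; pos_z_5 = 4; radius_5 = 1; pos_x_6 = 2; pos_y_6 = 8; pos_z_6 = 2; height_6 = 2; pos_x_7 = 2; pos_y_7 = 4; pos_z_7 = 5; radius_7 = 1; pos_x_8 = 6; pos_y_8 = 3; radius_8 = 1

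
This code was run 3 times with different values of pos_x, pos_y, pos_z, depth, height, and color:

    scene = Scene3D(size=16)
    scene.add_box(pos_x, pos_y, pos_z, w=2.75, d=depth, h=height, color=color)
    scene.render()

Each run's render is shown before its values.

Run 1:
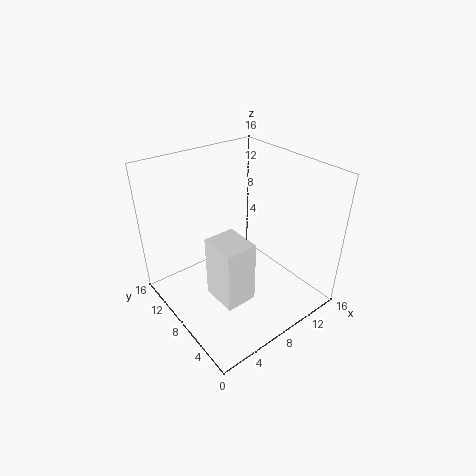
pos_x = 1, pos_y = 0.25, pos_z = 7.5, depth = 3.25, height = 5.5, color = 'white'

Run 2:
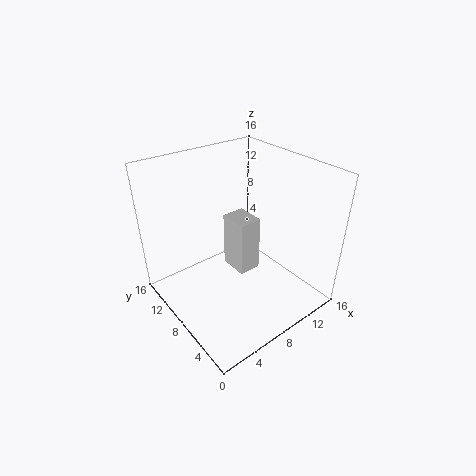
pos_x = 8.75, pos_y = 8.25, pos_z = 2.25, depth = 3.5, height = 6.75, color = 'lightgray'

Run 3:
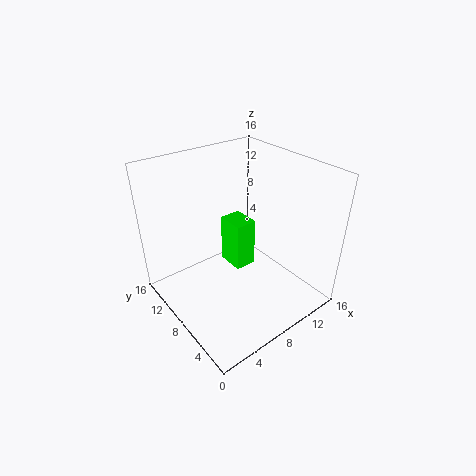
pos_x = 9.75, pos_y = 10.25, pos_z = 1.25, depth = 3.5, height = 6.25, color = 'lime'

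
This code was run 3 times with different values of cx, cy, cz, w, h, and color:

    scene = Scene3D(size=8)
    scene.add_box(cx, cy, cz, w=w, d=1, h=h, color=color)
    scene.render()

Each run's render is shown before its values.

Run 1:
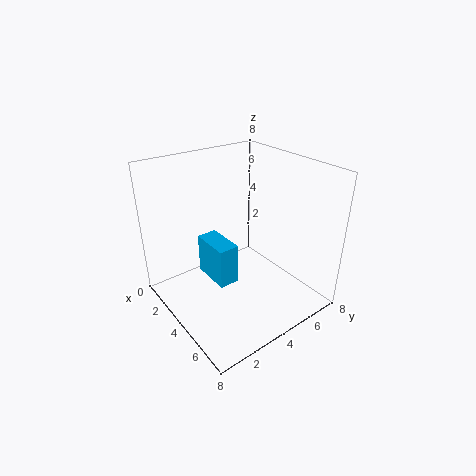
cx = 4; cy = 1.5; cz = 3; w = 2; h = 2; color = 'deepskyblue'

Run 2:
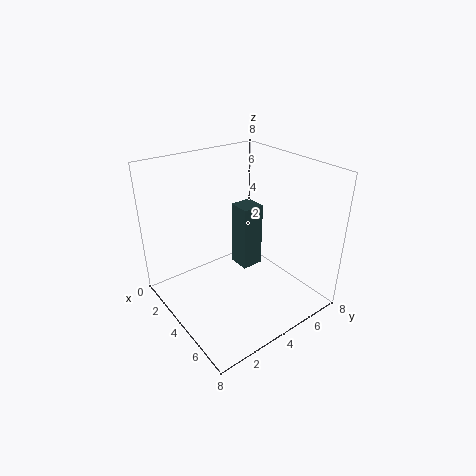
cx = 5.5; cy = 2.5; cz = 4; w = 1; h = 3; color = 'darkslategray'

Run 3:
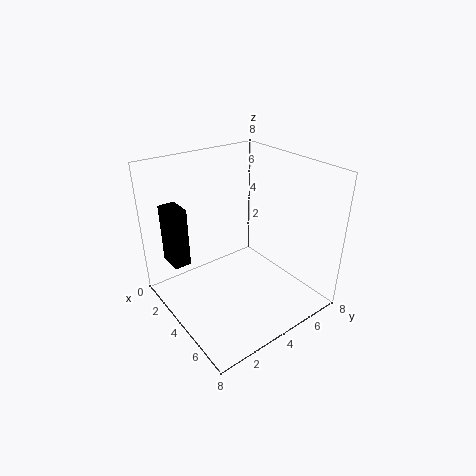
cx = 0.5; cy = 1; cz = 2; w = 1.5; h = 3.5; color = 'black'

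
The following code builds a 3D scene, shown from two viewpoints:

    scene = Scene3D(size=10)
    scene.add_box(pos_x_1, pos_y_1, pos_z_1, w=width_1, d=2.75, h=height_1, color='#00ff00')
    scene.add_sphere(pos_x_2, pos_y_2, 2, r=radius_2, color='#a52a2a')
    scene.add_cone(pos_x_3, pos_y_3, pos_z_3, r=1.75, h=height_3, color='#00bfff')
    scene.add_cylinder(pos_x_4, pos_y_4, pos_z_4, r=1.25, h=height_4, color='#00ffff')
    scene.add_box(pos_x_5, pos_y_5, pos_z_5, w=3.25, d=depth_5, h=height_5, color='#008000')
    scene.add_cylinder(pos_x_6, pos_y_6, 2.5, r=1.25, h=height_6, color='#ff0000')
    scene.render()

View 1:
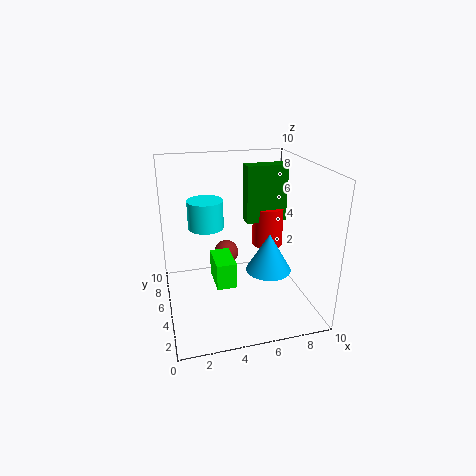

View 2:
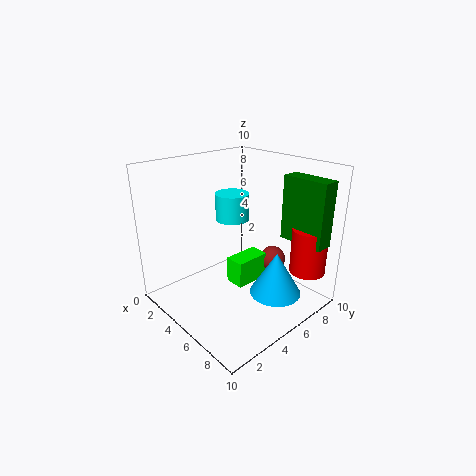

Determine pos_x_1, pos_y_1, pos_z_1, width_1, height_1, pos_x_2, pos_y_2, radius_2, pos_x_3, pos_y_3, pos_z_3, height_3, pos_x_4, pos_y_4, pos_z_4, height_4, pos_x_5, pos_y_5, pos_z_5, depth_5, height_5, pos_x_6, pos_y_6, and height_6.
pos_x_1 = 3.5, pos_y_1 = 5.25, pos_z_1 = 0.75, width_1 = 1.5, height_1 = 2, pos_x_2 = 5, pos_y_2 = 8.75, radius_2 = 1, pos_x_3 = 7.75, pos_y_3 = 6, pos_z_3 = 1.5, height_3 = 3, pos_x_4 = 3, pos_y_4 = 6.25, pos_z_4 = 5.5, height_4 = 2, pos_x_5 = 6.5, pos_y_5 = 7.75, pos_z_5 = 4.75, depth_5 = 1.25, height_5 = 4.5, pos_x_6 = 8.5, pos_y_6 = 8.5, height_6 = 3.25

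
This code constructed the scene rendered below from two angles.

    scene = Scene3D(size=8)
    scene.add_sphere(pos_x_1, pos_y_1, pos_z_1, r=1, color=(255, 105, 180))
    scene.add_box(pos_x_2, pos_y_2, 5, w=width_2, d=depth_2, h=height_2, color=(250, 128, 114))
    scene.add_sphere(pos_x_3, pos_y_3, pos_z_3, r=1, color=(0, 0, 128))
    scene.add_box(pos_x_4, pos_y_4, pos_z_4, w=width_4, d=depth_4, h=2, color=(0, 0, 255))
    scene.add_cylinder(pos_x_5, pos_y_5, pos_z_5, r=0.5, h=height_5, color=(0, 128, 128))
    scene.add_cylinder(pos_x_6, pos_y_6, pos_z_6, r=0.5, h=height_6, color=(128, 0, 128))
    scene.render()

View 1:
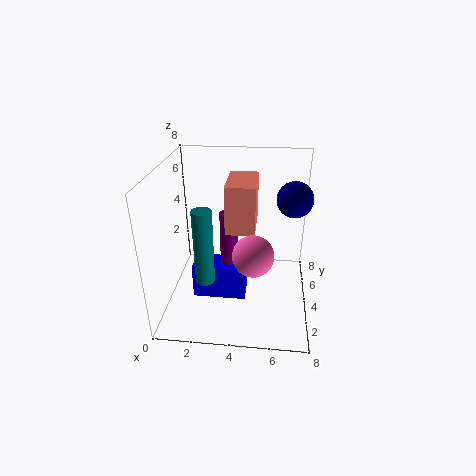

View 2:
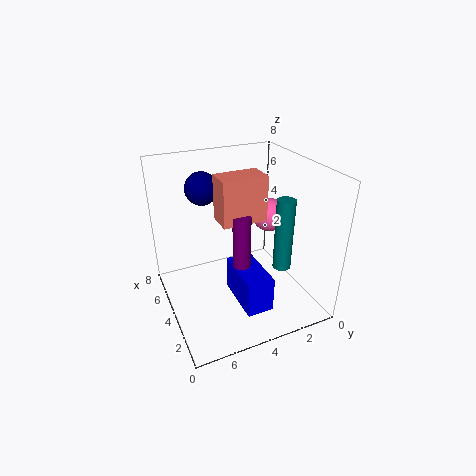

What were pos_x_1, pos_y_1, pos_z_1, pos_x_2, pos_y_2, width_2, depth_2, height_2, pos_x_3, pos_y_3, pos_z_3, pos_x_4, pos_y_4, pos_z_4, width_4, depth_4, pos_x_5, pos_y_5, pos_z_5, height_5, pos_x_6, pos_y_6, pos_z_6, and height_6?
pos_x_1 = 5, pos_y_1 = 1.5, pos_z_1 = 4.5, pos_x_2 = 3.5, pos_y_2 = 2.5, width_2 = 1.5, depth_2 = 2.5, height_2 = 2.5, pos_x_3 = 7, pos_y_3 = 5, pos_z_3 = 6, pos_x_4 = 1.5, pos_y_4 = 3, pos_z_4 = 0.5, width_4 = 3, depth_4 = 1.5, pos_x_5 = 2.5, pos_y_5 = 2, pos_z_5 = 2.5, height_5 = 4, pos_x_6 = 3.5, pos_y_6 = 4, pos_z_6 = 2, height_6 = 3.5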